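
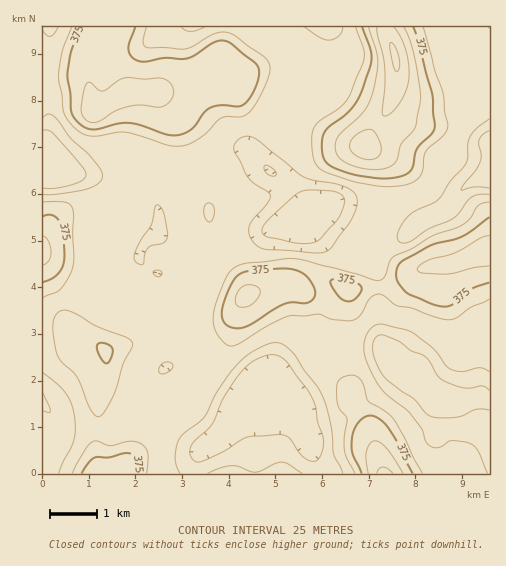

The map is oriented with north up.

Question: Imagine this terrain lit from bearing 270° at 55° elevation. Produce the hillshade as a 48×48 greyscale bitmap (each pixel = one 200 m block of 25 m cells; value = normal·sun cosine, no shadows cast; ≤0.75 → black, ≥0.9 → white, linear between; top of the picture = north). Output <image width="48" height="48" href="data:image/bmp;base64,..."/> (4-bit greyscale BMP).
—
<image width="48" height="48" href="data:image/bmp;base64,Qk32BAAAAAAAAHYAAAAoAAAAMAAAADAAAAABAAQAAAAAAIAEAAATCwAAEwsAABAAAAAAAAAAAAAAABEREQAiIiIAMzMzAERERABVVVUAZmZmAHd3dwCIiIgAmZmZAKqqqgC7u7sAzMzMAN3d3QDu7u4A////AHm8yXdjE1VEeZhmaIdlVorO7HIAJWd2VXmruXh0I1Q0aIh3eIdUWKvdyWMANnd2VXiruWeGRFQzV4iId3dUas3tqGMBRnd2VWebqGeHZWUzRniId3ZUat3tl1ECRnd2VWerqGZ3d3ZUM1eId3dmiszcljEURndmZmirqGZ3d3dmQiWId3dni8u8liE0RWd3d4mrqGVnd3d3YwN4d3d3m8uphTNDNGeId5mrqWRXd3d3ZBFXiHd4nMyWVERDNWiIh5qqqWRGd3d3dSA2eIiIrLuVMzNERniIiKqqqGRGZ3d3dkEUZ4iau6qFMiNFaJmHd5mZmHQ1ZniId2MSV4mruYiGMRRmeql2Z5mZiHQkZmeId3UxNXm7mHd2MCaHirl2d5mYiYQ0ZmeId3dTJGm6h3d1IEeYmql3d6mIiXU0Vmd3eIhkRGiYd3d1EViZmph3d6mHh2VWZnZmeJl1RWeHd3d1ImiZmYd3d6qHZVVnd3dmeaqFRFZ3d3d2RGiIiHd3d5mGVWd3d3d3ecuGQ0Vnd4d1RXd3iIdmd4h2Znd3d3d3ec2XVERnZoh0NXh4mYZEZ3dmZ3d3d3d3eM24ZVVnVXh0NYmImHZEVmZWZ3d3d3d3eK3JZmZmVXmFNYmZiHZURURFZ3d3ZniHd5zKd3ZlVohkRYqph3ZlVTIjZ3ZmZniHd4q5d3ZlVmVVV6y5d3dmZkICV3Zmd3iHd3iYd3dlVVZnd6y6h3d3d0ICV3Zmd4iHd3d3ZndlVnh3d4mqqYiHd0ICV3ZmZ3iId3d2RWZWeJmHd3Z6uoiJh0ICV3dmZniIeHZlM1ZmiaqYd2RIupiamVMTV3dmZniIiGZkM1Zneauph3Qlmpmau2Q0Vnd3ZniImGVlQzVmeJu6iHYzV4q6qmZVVnd3ZniImGVmZDNFZ4q7mIdlRFi8qWZmZ3d3ZoiIiGZmZUREZ4m7mHd2ZTSLmGeIiId2Z4h3d3ZmVVVmZ3ipiHdmZkJHdneJqph3d3d3d3dlRGiYiIiYh2ZURVQ0VWeKu5h3d3d3d3dkNXmpmamYd2VCJGZDM2ebuod3d3d3d3ZUR5qZrLqZhkRBFGZTInirqId3d3d2Z2ZEaamIrMu6hTNCE2ZTIpq6h3d3iIhlVWZViYd4vMu6dDRUIkZSEpq7l1V4iZhkNFZmd3d5rLqqhVVVQiRTIYrNt0RniIdlM0VmZmeJmrqqmGVVUhRVQ4rdt1VmeHdlREZlRWeIiJq7qoVFQRRmZZvdp2Zmd3dmVWdkJGd3d4m8u6ZEMRRmZprcl3iHZmZmZnd0Eld3d3iszLhDIRRmZpvcl3iHd2Znd3d1EEZ3d3ic3clBECVmd5vbh3d3d3d3d3d1MSV3d3eb3dpAADVnd5vbh2d2Z3d3iHdlMTVndmeK3uswADZ3d5vbl2ZUV3domYZUM0Z3dmeJ3/ogAEZ3d5vcl2VDRnZoqoYyNWd3ZniK7/gAAVZ3dorMqHZCNWZnmpYzVnd2Znib/9UAAld3ZnnNuXZSFGZWiYZVZ3dmVXmt/qMAA2d3ZQ=="/>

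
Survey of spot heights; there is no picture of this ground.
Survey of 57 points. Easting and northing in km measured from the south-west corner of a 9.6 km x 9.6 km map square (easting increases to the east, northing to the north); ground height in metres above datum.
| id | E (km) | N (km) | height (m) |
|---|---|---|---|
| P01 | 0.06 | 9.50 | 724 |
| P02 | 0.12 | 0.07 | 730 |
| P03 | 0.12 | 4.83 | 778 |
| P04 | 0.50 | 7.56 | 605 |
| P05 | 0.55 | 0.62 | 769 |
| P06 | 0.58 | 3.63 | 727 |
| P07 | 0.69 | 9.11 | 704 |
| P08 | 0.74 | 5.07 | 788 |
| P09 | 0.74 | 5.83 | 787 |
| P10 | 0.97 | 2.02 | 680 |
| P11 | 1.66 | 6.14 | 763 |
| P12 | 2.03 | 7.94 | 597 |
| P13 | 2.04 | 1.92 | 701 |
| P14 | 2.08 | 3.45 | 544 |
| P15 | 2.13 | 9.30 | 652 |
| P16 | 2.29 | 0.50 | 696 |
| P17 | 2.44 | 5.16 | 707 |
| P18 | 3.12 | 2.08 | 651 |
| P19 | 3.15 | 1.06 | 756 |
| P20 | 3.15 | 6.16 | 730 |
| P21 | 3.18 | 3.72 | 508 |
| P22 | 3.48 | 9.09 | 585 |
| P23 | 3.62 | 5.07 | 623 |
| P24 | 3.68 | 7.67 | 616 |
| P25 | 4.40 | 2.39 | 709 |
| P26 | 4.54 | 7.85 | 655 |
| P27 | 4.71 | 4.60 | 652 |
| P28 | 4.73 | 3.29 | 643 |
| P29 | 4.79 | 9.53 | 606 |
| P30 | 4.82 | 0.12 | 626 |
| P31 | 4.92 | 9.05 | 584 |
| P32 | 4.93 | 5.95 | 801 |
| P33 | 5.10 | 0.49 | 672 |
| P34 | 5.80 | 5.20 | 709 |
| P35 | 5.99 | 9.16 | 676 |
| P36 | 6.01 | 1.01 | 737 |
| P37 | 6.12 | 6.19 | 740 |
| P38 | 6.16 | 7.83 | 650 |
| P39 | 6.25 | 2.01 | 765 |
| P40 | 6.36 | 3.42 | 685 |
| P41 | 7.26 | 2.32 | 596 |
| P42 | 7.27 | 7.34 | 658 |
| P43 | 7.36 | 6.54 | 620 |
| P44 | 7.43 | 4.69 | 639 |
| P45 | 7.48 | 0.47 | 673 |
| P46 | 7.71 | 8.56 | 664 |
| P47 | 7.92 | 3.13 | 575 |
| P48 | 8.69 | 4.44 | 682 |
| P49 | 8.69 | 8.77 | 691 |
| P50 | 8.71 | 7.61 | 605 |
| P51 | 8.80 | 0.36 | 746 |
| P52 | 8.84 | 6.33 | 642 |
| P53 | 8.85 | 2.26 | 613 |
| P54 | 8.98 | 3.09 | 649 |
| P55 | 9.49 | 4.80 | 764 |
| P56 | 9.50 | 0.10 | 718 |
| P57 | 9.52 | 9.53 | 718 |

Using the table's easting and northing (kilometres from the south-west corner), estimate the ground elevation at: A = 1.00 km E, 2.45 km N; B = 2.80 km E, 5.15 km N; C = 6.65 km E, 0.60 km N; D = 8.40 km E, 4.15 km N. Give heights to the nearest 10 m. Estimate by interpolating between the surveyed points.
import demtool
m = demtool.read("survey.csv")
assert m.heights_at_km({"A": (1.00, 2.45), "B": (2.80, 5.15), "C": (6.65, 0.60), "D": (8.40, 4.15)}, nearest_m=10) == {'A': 640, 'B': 670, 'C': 690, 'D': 630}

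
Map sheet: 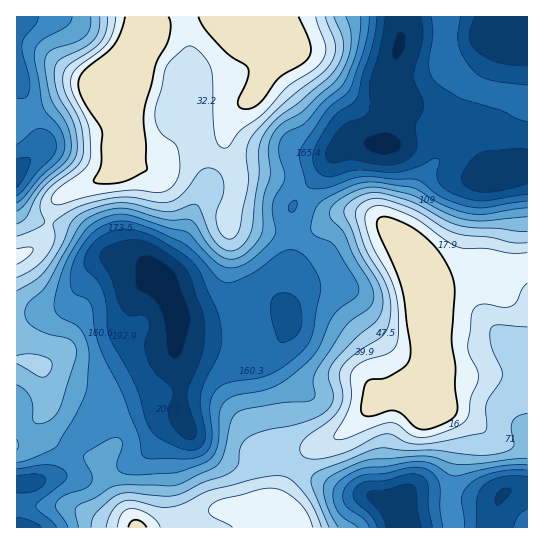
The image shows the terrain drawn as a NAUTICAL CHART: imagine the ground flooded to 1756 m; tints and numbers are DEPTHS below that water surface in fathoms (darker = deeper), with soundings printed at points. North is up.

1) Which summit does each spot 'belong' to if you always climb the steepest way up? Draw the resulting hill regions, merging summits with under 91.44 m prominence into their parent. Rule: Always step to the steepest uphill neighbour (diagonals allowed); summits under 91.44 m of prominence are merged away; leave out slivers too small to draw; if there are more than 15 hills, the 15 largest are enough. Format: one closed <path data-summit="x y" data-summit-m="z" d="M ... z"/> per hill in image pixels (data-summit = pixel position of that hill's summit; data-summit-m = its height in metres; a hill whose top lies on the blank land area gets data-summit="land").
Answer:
<path data-summit="land" d="M527 16l-510 0-1 467 17 0 24-8 7-8 11-24 11-11 31-20 37-11 17 3 10 8 0-34-6-24 2-18 2 4 7 3 35 5 16 5 30-4 7-2 7-8 7-13-3-21 6-24 1-74 7-10 42-49 10-5 36 0 7-40 31 9 46 25 8 9 12 29 18-4 18 0z"/><path data-summit="land" d="M395 103l-2 0-6 40-36 0-10 5-42 49-7 10-1 74-6 24 3 21-7 13-7 8-7 2-30 4-16-5-35-5-7-3-2-4-2 18 6 24 0 33-10-7-17-3-19 4-24 10-25 17-11 11-11 24-9 9 27 1 44-12 19-10 22-28 11-6 5 0 6 12 13 12 17 11 26 7 32-4 64 32 28 4 30 13 2-6 9-6 33 0 54 5 6-8 6-2 19-2 0-318-19 0-18 4-12-29-8-9-46-25z"/><path data-summit="land" d="M183 421l-5 0-11 6-22 28-19 10-36 11-35 0-22 7-16 1-1 43 388 0-4-18-7-5-24-9-28-4-64-32-23 4-28-4-24-14-13-12z"/>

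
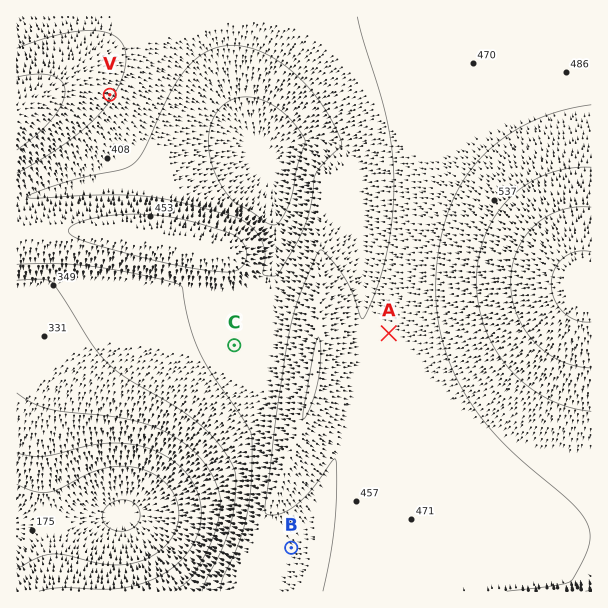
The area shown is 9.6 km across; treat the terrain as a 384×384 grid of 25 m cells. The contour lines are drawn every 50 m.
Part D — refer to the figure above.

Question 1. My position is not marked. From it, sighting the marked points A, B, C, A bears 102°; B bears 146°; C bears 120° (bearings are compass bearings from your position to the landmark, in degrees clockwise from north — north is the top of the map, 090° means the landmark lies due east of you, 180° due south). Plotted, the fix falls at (106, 273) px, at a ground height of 390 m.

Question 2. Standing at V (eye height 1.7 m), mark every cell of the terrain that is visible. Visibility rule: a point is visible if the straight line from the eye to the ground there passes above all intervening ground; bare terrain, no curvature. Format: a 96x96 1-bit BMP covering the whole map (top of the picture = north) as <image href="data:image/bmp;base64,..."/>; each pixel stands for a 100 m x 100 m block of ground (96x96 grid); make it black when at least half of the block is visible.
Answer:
<image width="96" height="96" href="data:image/bmp;base64,Qk2+BAAAAAAAAD4AAAAoAAAAYAAAAGAAAAABAAEAAAAAAIAEAAATCwAAEwsAAAIAAAAAAAAA////AAAAAAAAAAAAAAAAAAAAAAEAAAAAAAAAAAAAAAAAAAAAAAAAAAAAAAAAAAAAAAAAAAAAAAAAAAAAAAAAAAAAAAAAAAAAAAAAAAAAAAAAAAAAAAAAAAAAAAAAAAAAAAAAAAAAAAAAAAAAAAAAAAAAAAAAAAAAAAAAAAAAAAAAAAAAAAAAAAAAAAAAAAAAAAAAAAAAAAAAAAAAAAAAAAAAAAAAAAAAAAAAAAAAAAAAAAAAAAAAAAAAAAAAAAAAAAAAAAAAAAAAAAAAAAAAAAAAAAAAAAAAAAAAAAAAAAAAAAAAAAAAAAAAAAAAAAAAAAAAAAAAAAAAAAAAAAAAAAAAAAAAAAAAAAAAAAAAAAAAAAAAAAAAAAAAAAAAAAAAAAAAAAAAAAAAAAAAAAAAAAAAAAAAAAAAAAAAAAAAAAAAAAAAAAAAAAACAAAAAAAAAAAAAAAGAAAAAAAAAAAAAAAOAAAAAAAAAAEAAAAfAAAAAAAAAAEAAAA/AAAAAAAAAAGAAAB/gAAAAAAAAACAAAD/gAAAAAAAAACAAAH/wAAAAAAAAACAAAP/4AAAAAAAAADAAAf/8AAAAAAAAADAAA//8AAAAAAAAADAAA//+AAAAAAAAADAAB///AAAAAAAAADAAD///AAAAAAAAADAAH///gAAAAAAAADgAH///wAAAAAAAADgAP///wAAAAAAAAHgAf///4AAAAAAAAHgAf///8AAAAAAAAHgA////8AAAAAAAAHgA////8AAAAAAAAHgB////+AAAAAAAAHgB////+AAAAAAAAPgD/////AAAAAAAAPgD/////AAAAAAAAPgH/////AAAAAAAAPgH/////gAAAAAAAfgH/////gAAAAAAAfgP/////gAAAAAAAfgP/////wAAAAAAA/gP/////wAAAAA8A/gP/////wAAAA//B/gP/////wAAB///h/wf/////z//////z/2f/////x/////////f/////4f//////////////4P//////////////4B//////////////4Af/////////////4AD///////f/////4AB///////f/////4AA///////f/////4AA/////////////4AA/////////////4AAf////////////4AAf////////////4AAf////////////4AAf////////////4AAP////////////4AAP/+P/////////wYAP/8P/////////w/AP/4f/////////wf4P/5//////////4P//////////////4D//////////////4A//////////////4AP/////////////4AA/////////////8AAH////////////8AAB////////////8AAA////////////8AAAf///////////8AAAP///////////8AAAP///////////8AAAH///////////8AAAH///////////8AAAD///////////8AAAD///////////8AAAB///////////8="/>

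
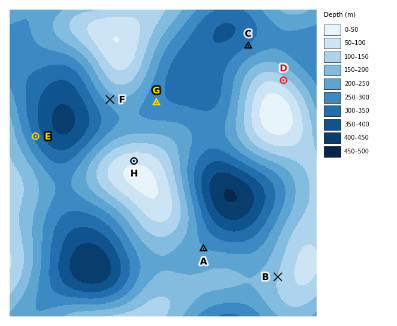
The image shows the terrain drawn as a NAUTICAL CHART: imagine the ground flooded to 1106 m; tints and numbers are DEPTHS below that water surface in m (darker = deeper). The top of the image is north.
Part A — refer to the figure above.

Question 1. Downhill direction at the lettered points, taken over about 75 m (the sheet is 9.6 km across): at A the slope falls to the NE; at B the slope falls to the W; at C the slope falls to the NW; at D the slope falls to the NE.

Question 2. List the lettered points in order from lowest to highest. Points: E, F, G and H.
E G F H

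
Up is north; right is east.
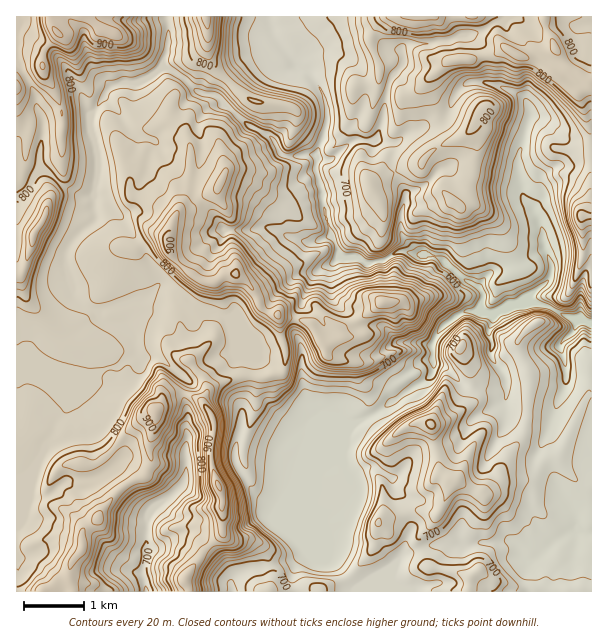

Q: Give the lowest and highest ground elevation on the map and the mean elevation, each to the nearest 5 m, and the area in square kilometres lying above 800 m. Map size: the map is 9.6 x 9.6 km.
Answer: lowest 510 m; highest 965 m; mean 735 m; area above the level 19.5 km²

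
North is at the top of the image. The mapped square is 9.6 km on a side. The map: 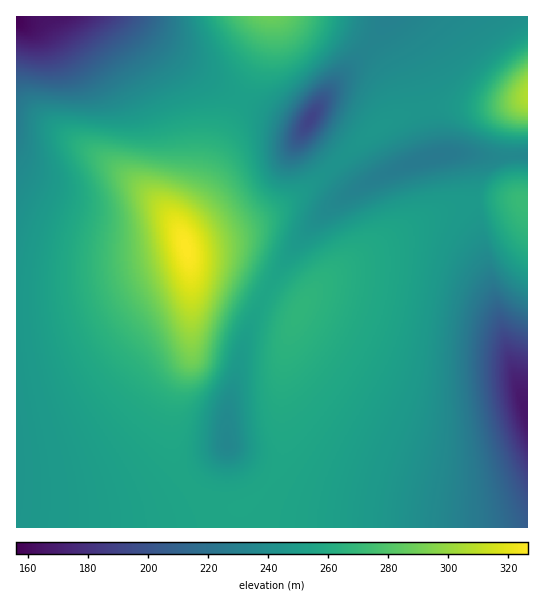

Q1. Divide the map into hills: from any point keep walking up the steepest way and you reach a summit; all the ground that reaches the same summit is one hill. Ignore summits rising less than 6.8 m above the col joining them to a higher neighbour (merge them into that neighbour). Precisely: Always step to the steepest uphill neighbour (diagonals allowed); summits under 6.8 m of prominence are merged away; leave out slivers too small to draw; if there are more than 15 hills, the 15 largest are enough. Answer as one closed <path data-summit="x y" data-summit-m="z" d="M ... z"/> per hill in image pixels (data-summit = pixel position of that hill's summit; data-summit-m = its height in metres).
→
<path data-summit="186 247" data-summit-m="327" d="M126 16l-110 1 0 510 511 1 0-19-6 4-24 7-42 1-116-10-41-7-12-4-20-12-37-39-2-6 1-37 16-65 9-24 26-47 25-36 22-23 31-22-7-2-42-45-4-8 2-9-11 0-18-8-58-30-52-36z"/><path data-summit="299 311" data-summit-m="268" d="M459 153l-25 3-29 9-31 14-29 17-19 15-22 23-25 36-15 25-20 46-16 65-1 37 21 27 27 25 23 9 20 4 137 13 42-1 24-7 7-4 0-100-5-10-10-28-17-68-20-93-5-45-4-7z"/><path data-summit="527 95" data-summit-m="307" d="M527 16l-140 0-14 25-50 58-19 31 1 8 48 50 5 0 47-23 36-10 28-2 22 4 36-1z"/><path data-summit="270 17" data-summit-m="288" d="M386 16l-259 1 40 34 52 36 58 30 26 10 5-4 28-41 37-41 8-12z"/><path data-summit="523 202" data-summit-m="271" d="M469 153l-9 1 4 1 7 10 5 45 20 93 17 68 14 37 1-251-37 0z"/>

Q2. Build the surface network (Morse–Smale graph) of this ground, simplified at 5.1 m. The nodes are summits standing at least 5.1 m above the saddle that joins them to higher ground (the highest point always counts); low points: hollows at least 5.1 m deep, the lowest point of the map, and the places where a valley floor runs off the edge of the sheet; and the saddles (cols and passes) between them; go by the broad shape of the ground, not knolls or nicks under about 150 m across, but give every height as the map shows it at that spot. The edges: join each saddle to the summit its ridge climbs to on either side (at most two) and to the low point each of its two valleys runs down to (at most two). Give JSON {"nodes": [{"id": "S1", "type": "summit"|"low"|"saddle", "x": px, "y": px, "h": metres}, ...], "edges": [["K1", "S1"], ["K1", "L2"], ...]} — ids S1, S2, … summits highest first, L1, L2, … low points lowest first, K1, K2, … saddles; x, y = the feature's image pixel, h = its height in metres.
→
{"nodes": [
{"id": "S1", "type": "summit", "x": 186, "y": 249, "h": 327},
{"id": "S2", "type": "summit", "x": 527, "y": 95, "h": 307},
{"id": "S3", "type": "summit", "x": 270, "y": 17, "h": 288},
{"id": "S4", "type": "summit", "x": 523, "y": 202, "h": 271},
{"id": "S5", "type": "summit", "x": 301, "y": 311, "h": 268},
{"id": "L1", "type": "low", "x": 17, "y": 19, "h": 156},
{"id": "L2", "type": "low", "x": 525, "y": 409, "h": 166},
{"id": "L3", "type": "low", "x": 310, "y": 119, "h": 190},
{"id": "L4", "type": "low", "x": 434, "y": 157, "h": 225},
{"id": "L5", "type": "low", "x": 227, "y": 443, "h": 234},
{"id": "K1", "type": "saddle", "x": 266, "y": 487, "h": 256},
{"id": "K2", "type": "saddle", "x": 266, "y": 294, "h": 256},
{"id": "K3", "type": "saddle", "x": 189, "y": 483, "h": 255},
{"id": "K4", "type": "saddle", "x": 242, "y": 98, "h": 252},
{"id": "K5", "type": "saddle", "x": 473, "y": 203, "h": 248},
{"id": "K6", "type": "saddle", "x": 333, "y": 166, "h": 243},
{"id": "K7", "type": "saddle", "x": 513, "y": 157, "h": 235},
{"id": "K8", "type": "saddle", "x": 369, "y": 47, "h": 233}],
"edges": [["K1", "S1"], ["K1", "S5"], ["K1", "L2"], ["K1", "L5"], ["K2", "S1"], ["K2", "S5"], ["K2", "L4"], ["K2", "L5"], ["K3", "S1"], ["K3", "L1"], ["K3", "L5"], ["K4", "S1"], ["K4", "S3"], ["K4", "L1"], ["K4", "L3"], ["K5", "S4"], ["K5", "S5"], ["K5", "L2"], ["K5", "L4"], ["K6", "S1"], ["K6", "S2"], ["K6", "L3"], ["K6", "L4"], ["K7", "S2"], ["K7", "S4"], ["K7", "L4"], ["K8", "S2"], ["K8", "S3"], ["K8", "L3"]]}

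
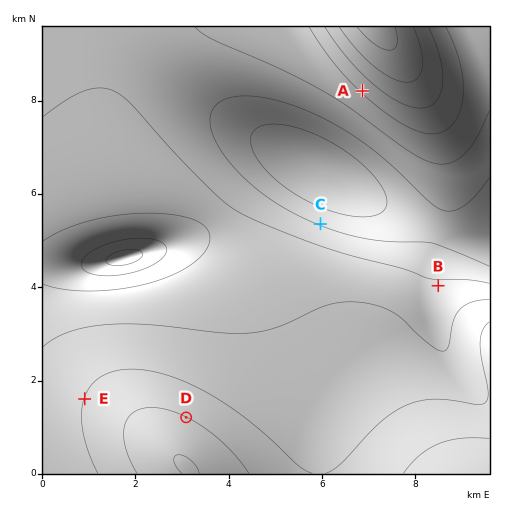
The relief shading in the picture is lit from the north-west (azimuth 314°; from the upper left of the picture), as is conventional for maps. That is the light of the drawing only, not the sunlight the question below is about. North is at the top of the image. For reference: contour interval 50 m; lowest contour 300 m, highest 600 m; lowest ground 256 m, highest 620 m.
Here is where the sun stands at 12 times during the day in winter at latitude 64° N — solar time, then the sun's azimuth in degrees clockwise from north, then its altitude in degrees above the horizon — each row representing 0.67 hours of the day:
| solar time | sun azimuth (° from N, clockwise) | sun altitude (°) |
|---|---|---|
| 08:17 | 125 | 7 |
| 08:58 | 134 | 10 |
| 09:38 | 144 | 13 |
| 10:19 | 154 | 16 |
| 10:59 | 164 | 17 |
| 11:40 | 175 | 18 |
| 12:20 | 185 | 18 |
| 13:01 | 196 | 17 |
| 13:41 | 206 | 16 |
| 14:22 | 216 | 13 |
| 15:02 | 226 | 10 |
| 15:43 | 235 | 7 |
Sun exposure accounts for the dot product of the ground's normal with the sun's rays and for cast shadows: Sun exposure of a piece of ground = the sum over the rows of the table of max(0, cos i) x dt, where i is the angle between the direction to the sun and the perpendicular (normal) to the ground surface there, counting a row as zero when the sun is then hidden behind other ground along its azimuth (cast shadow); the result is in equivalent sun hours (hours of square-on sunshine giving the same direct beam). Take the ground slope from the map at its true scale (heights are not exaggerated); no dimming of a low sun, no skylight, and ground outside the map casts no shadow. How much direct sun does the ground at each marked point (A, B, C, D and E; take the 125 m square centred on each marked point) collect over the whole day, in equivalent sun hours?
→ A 2.6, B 1.4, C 1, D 1.4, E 1.8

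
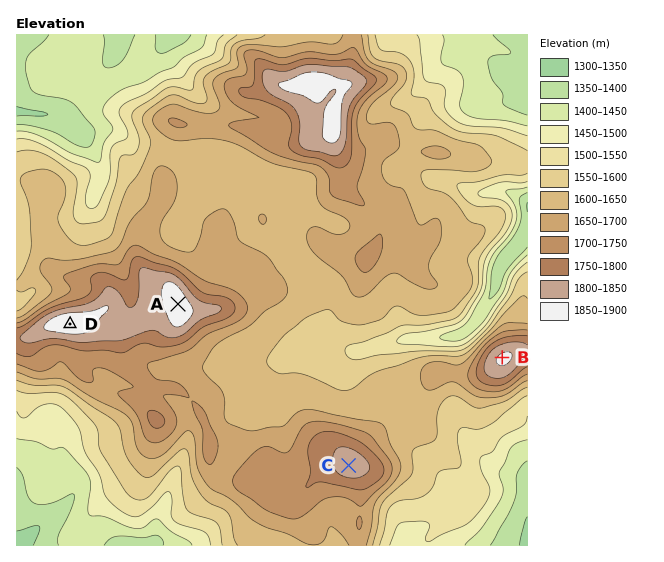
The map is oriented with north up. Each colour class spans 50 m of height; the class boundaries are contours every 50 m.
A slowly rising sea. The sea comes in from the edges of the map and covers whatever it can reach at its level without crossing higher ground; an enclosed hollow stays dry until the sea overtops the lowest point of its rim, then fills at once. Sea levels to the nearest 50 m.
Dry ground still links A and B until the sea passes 1650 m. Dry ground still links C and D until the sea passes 1700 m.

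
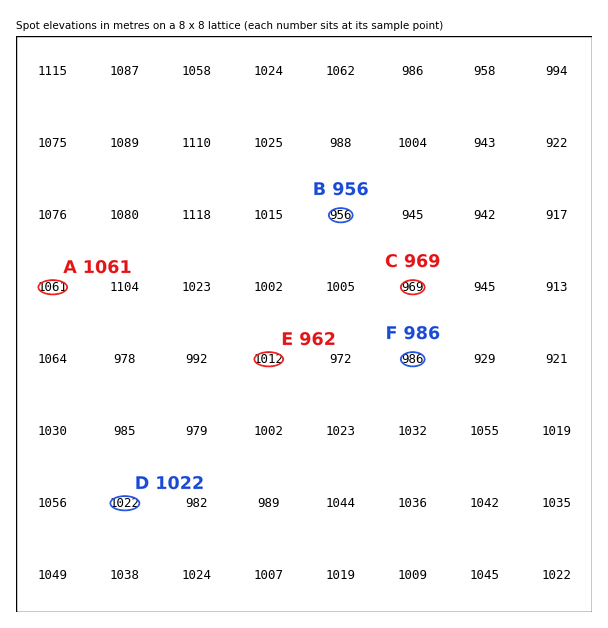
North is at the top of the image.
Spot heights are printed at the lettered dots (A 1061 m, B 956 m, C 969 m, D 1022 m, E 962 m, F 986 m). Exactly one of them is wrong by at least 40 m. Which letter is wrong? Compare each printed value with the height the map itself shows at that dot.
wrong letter E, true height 1012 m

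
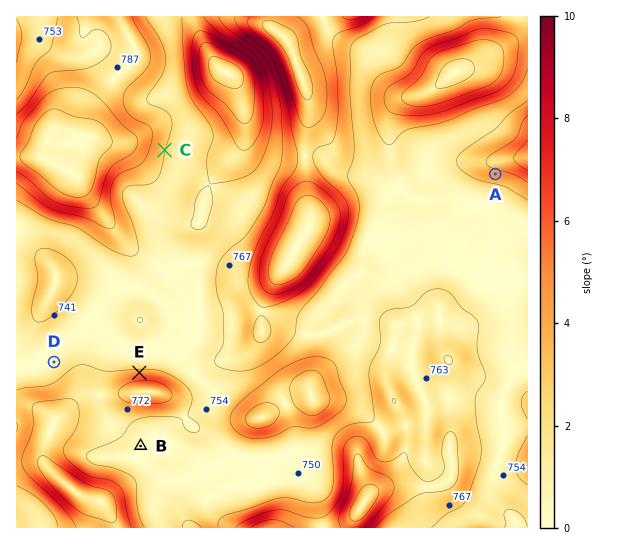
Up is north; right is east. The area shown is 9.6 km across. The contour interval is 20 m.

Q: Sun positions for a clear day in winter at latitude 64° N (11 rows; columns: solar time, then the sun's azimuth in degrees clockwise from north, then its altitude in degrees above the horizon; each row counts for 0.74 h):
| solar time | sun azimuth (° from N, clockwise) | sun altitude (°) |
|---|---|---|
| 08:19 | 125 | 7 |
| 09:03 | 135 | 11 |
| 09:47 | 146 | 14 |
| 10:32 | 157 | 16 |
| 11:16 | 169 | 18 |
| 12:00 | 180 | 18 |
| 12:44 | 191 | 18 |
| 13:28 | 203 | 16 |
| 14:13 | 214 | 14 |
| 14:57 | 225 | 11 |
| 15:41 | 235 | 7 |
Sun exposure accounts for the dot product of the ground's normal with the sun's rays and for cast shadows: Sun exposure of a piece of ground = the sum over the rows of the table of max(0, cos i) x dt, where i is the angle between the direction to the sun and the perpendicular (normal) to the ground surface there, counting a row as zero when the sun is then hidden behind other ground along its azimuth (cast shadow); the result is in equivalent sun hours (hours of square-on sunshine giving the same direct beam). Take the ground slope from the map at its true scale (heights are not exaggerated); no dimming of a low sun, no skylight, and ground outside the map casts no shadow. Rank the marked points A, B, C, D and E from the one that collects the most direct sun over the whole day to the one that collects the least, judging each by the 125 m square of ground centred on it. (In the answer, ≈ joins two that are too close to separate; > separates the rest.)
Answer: A > C ≈ B ≈ D > E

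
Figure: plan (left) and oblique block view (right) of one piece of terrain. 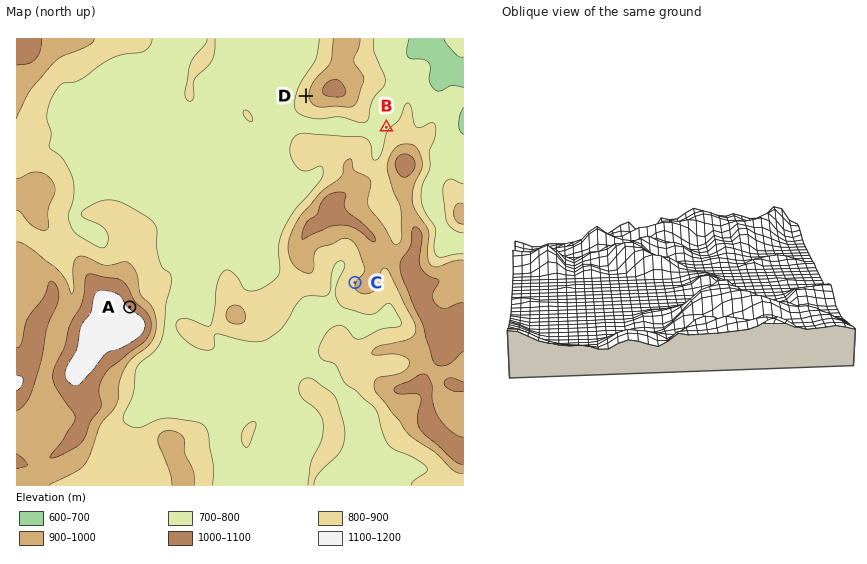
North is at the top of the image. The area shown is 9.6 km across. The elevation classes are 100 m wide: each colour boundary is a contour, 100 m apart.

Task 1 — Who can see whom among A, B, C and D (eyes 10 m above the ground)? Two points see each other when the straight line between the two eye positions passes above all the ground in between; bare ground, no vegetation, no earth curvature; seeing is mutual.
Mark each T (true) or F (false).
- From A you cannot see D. F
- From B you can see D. F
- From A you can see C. T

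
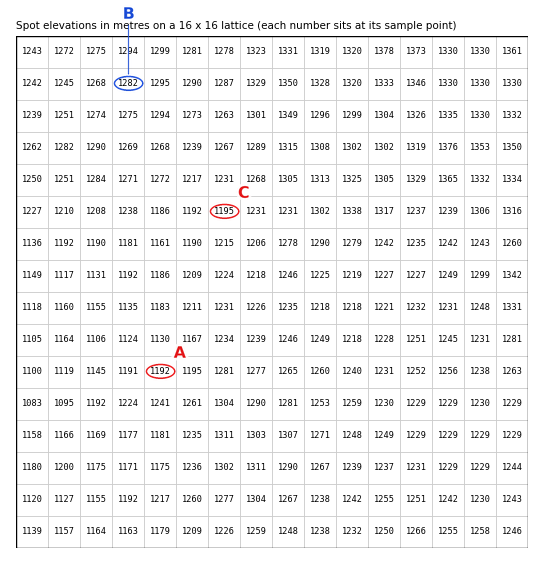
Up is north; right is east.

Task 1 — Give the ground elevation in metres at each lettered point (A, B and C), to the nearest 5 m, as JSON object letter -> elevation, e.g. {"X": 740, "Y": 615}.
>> {"A": 1190, "B": 1280, "C": 1195}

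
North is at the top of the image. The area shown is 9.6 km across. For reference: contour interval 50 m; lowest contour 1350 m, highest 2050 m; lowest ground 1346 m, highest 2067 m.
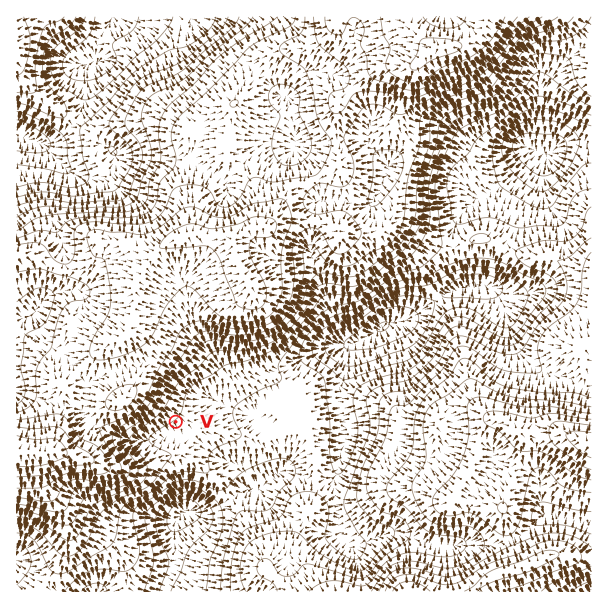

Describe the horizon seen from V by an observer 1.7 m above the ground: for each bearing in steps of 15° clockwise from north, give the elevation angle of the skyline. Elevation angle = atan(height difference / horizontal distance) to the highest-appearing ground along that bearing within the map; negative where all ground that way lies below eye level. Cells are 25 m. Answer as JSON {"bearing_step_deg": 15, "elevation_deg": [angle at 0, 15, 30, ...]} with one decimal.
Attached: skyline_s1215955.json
{"bearing_step_deg": 15, "elevation_deg": [9.1, 7.1, 7.9, 4.5, -0.5, 0.6, 2.9, 2.8, 3.1, 2.1, 1.1, -0.7, -0.1, 0.4, 3.3, 8.4, 11.2, 10.6, 11.4, 16.3, 17.9, 17.1, 14.7, 11.8]}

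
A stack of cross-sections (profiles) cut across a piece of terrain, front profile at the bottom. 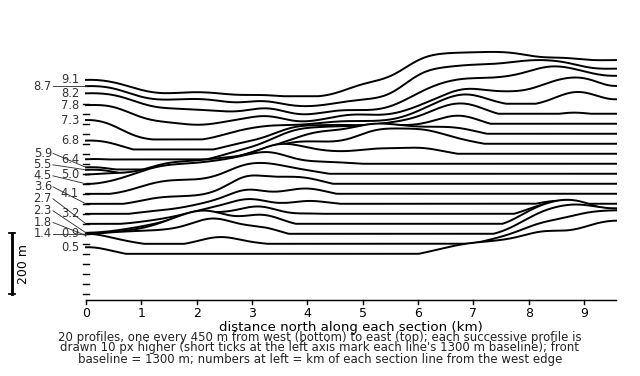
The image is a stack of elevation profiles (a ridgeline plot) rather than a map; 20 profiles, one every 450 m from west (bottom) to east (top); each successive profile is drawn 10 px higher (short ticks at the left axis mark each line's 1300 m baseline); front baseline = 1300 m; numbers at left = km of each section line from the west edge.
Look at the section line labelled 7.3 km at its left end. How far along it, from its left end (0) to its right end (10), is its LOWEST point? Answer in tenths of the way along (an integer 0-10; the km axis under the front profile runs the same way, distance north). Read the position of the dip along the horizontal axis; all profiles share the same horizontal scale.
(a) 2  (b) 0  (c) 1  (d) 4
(c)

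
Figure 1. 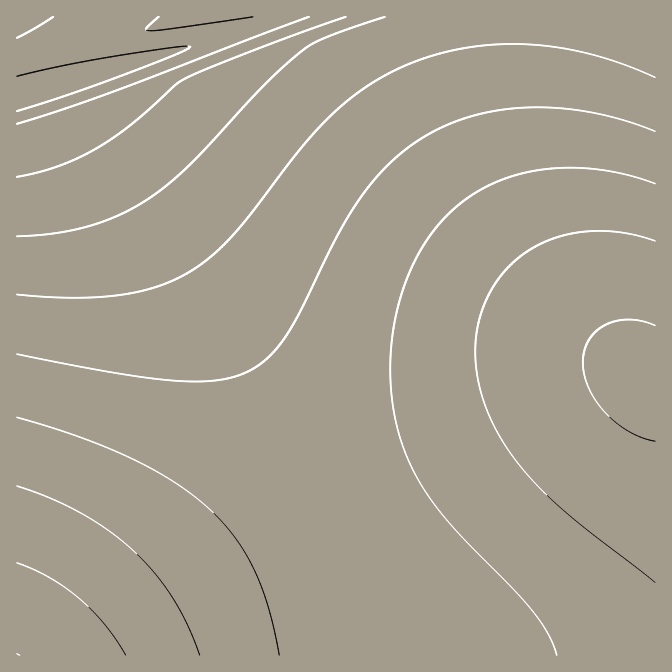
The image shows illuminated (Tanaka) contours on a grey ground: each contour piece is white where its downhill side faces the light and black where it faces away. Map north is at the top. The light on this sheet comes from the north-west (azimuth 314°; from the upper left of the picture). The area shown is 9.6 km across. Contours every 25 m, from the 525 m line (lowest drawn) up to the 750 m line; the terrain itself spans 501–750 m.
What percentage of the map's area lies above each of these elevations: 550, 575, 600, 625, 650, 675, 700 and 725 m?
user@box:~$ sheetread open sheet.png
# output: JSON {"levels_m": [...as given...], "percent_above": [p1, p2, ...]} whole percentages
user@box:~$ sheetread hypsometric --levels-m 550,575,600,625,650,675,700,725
{"levels_m": [550, 575, 600, 625, 650, 675, 700, 725], "percent_above": [96, 94, 89, 78, 64, 36, 16, 3]}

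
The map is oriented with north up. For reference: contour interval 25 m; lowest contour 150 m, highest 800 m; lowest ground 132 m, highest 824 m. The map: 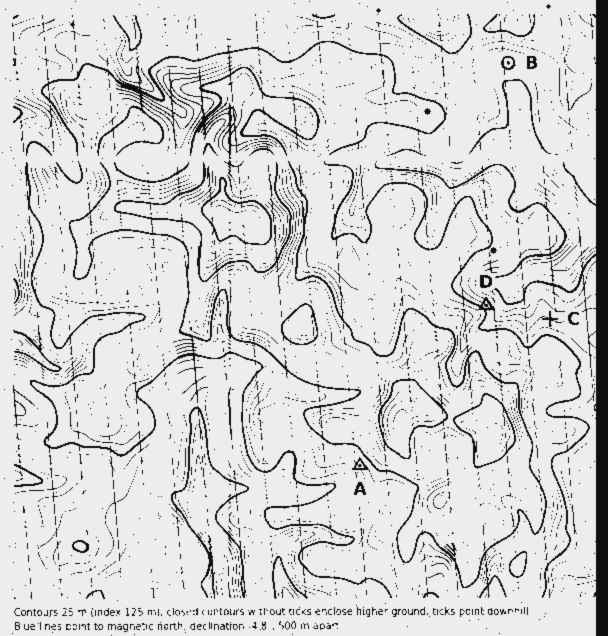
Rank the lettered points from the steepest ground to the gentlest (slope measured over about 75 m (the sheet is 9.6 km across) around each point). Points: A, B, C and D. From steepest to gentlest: D A C B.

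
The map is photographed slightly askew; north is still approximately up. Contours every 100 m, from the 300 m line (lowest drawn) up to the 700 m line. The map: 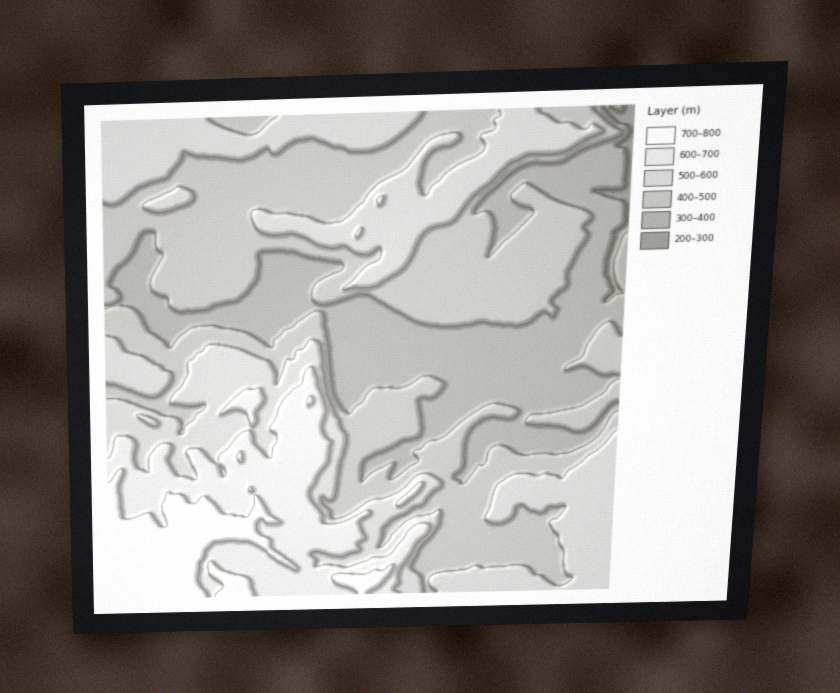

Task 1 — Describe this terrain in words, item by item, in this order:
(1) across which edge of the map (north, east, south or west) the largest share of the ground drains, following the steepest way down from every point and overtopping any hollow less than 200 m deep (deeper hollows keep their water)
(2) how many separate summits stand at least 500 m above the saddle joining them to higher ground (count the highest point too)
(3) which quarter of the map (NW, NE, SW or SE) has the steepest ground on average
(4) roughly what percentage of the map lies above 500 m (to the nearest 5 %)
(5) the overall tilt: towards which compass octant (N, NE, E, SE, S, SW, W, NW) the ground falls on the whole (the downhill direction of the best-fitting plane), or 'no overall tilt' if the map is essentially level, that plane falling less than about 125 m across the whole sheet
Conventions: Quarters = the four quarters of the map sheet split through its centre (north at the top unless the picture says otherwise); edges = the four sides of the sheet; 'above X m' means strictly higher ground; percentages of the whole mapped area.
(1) Most of the ground drains across the eastern edge.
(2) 1 summit rises at least 500 m above its surroundings.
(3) The steepest ground, on average, is in the south-west quarter.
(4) About 45 % of the map lies above 500 m.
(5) The general tilt is down to the north-east (the land rises towards the south-west).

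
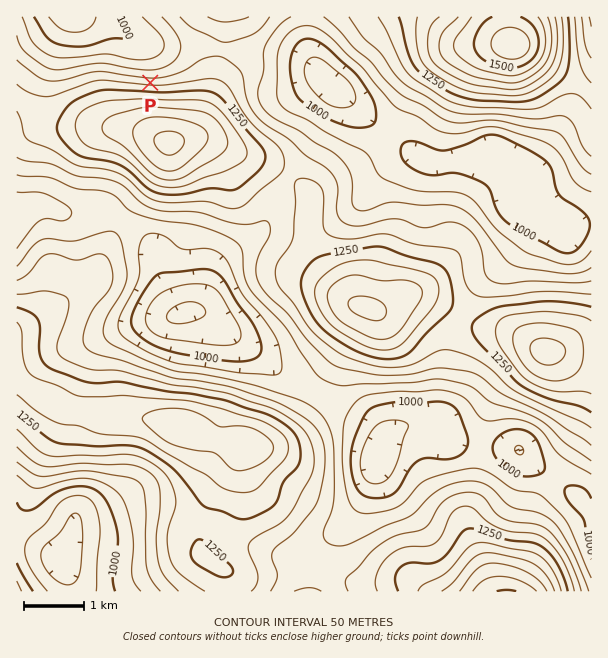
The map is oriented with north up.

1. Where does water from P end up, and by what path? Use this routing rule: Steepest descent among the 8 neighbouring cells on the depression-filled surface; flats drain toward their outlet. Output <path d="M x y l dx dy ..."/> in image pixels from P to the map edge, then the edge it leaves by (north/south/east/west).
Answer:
<path d="M150 83l0-29-13-13-3 0-9-5-3-3-9-4-3 0-15-8-5-4"/>
exit: north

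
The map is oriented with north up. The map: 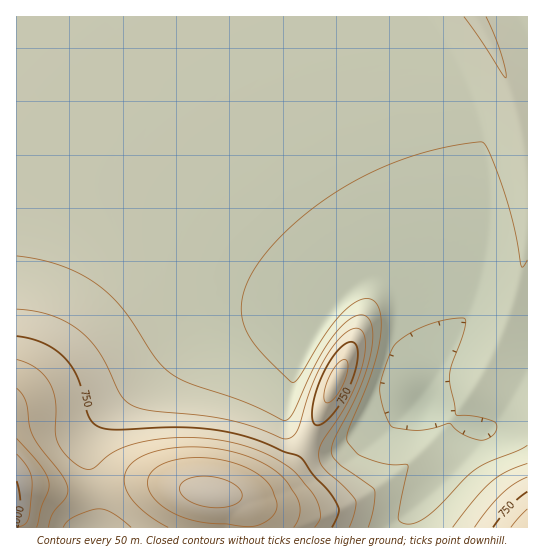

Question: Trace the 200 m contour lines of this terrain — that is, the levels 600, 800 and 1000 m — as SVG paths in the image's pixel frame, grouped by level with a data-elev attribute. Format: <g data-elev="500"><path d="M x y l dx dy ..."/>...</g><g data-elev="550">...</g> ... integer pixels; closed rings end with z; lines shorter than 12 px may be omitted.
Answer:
<g data-elev="600"><path d="M527 445l-11 6-29 12-12 6-10 10-27 28-15 12-12 5-9-1-3-2-1-4 10-48-1-4-21-1-23-7-7-4-8-10-1-4 3-13 21-51 7-26 3-28-1-11-4-7-5-4-8 0-9 4-9 8-20 23-26 43-6 6-24-22-16-19-9-16-3-17 1-11 4-12 14-25 23-27 31-27 33-22 35-17 37-14 39-9 23-3 5 4 11 25 11 34 14 62 5-7"/></g><g data-elev="800"><path d="M63 527l4-6 7-4 16-7 9-1 14 4 18 14"/><path d="M315 527l5-9-2-13-6-12-15-19-10-8-16-10-33-12-20-4-21-2-22 0-21 2-20 4-16 6-10 5-17 14-5 0-5-2-15-12-9-13-2-11 0-30-6-19-6-8-8-6-18-9"/><path d="M527 509l-16 18"/><path d="M325 402l4 1 4-3 9-13 6-17 0-7-2-3-3 0-4 2-9 13-6 16 0 7z"/></g><g data-elev="1000"><path d="M17 517l2-4 1-8-3-24"/></g>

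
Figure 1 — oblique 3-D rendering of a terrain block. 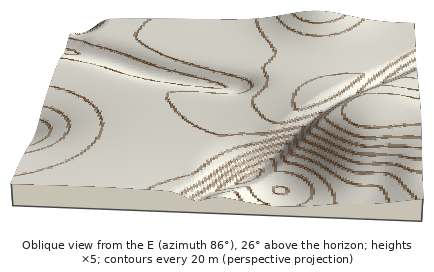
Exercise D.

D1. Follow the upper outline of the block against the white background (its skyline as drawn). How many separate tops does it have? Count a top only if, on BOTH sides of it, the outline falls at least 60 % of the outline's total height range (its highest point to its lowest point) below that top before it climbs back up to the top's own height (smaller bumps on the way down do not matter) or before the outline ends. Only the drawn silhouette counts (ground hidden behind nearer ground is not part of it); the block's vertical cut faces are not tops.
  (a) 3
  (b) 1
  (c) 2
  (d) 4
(b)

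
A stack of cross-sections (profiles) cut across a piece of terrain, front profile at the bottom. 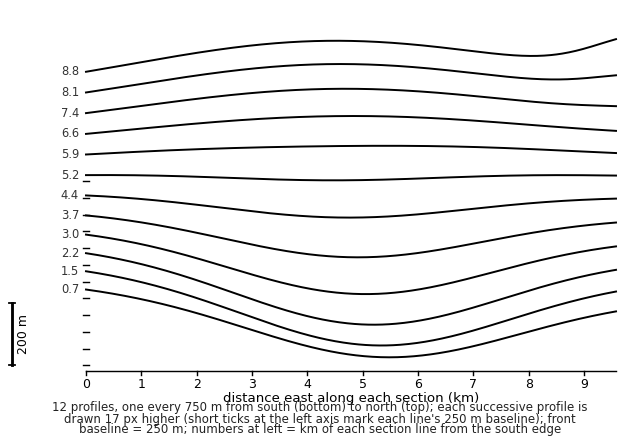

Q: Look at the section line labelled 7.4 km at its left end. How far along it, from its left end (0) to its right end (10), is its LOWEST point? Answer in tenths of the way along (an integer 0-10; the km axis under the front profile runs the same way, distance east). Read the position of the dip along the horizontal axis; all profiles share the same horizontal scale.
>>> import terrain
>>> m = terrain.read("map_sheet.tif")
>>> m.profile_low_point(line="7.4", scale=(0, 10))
0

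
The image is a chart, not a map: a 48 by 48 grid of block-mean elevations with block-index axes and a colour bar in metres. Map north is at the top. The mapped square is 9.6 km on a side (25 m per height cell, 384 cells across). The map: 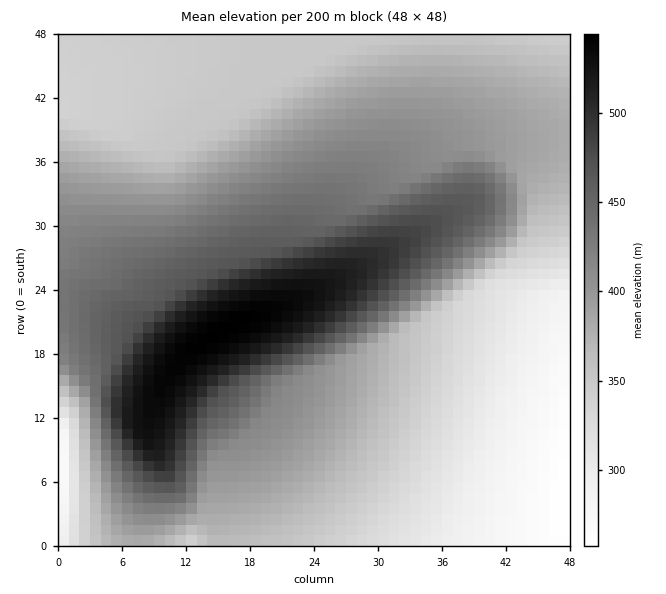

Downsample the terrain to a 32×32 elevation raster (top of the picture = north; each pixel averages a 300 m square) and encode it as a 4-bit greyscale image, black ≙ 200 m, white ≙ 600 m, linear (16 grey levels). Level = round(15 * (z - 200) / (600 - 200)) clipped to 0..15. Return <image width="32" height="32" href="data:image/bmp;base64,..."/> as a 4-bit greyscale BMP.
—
<image width="32" height="32" href="data:image/bmp;base64,Qk12AgAAAAAAAHYAAAAoAAAAIAAAACAAAAABAAQAAAAAAAACAAATCwAAEwsAABAAAAAAAAAAAAAAABEREQAiIiIAMzMzAERERABVVVUAZmZmAHd3dwCIiIgAmZmZAKqqqgC7u7sAzMzMAN3d3QDu7u4A////AEVnd3ZmZmZmVVVUREMzMyI1Z4iHd3dmZmZVVERDMzMiNWeJmId3d2ZmVVVEQzMzIjV4mqqHd3d3ZmVVREQzMyI1eKq6mId3d3ZmVVREMzMiNXmry5iIh3d3ZmVURDMzIjaKvMupiIiHd2ZlVURDMyJGiszMqZiIh3d2ZlVEQzMyVpvMzLqpiIh3dmZVVEMzMmebzNzLqpiIh3dmVVREMzJ4mszdzLqpiId3ZmVURDMziZq83dzMuqmHd2ZlVURDM5mavM3d3My6qYdmZVVEQzOZmqvM3d3czLqYdmVVREMzmZqqvMzd3dzLuphmVUREM5maqqq8zN3czLuph2VURDOZmZqqq7zMzMzLuph2VEREmZmZmqqqu7zMy7upiHVVVImZmZmaqqqqu7u7qpmHZVWIiZmZmZmqqqqru7qpmHZliIiIiJmZmZmZmqqqqpmGZoiIiIiIiZmZmZmZqqqph2Z3d3d3eIiJmZmZiJmamYd2d3d2Znd4iIiZmIiImZh3d3ZmZmZmd3iIiIiIiIiHd3dmZVZmZmZ3eIiIiIiId3d3VVVVZmZmZ3d4iIiIiHd3d1VVVVZmZmZnd3eIiHd3d3dVVVVWZmZmZnd3d3d3d3d2VVVVVWZmZmZmZ3d3d3d2ZlVVVVVmZmZmZmZmZmZmZmZVVVVVZmZmZmZmZmZmZmZl"/>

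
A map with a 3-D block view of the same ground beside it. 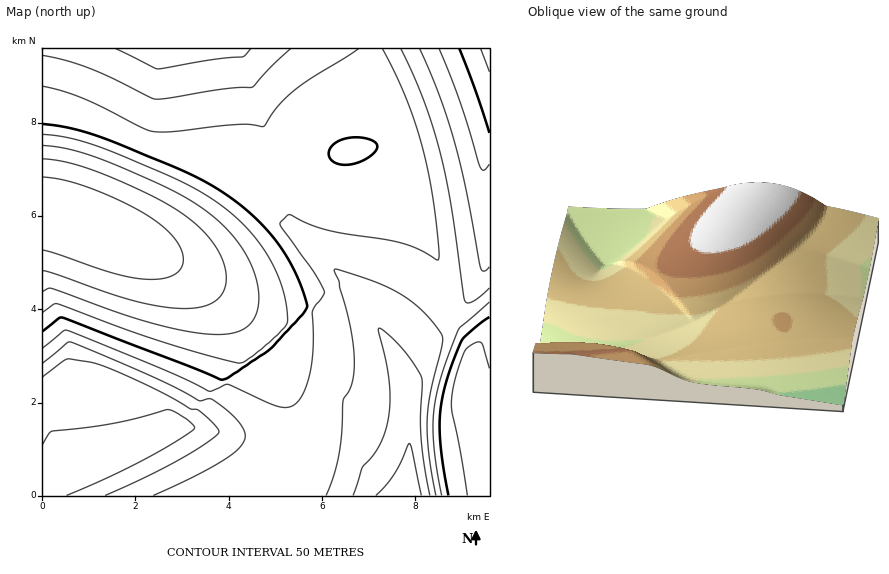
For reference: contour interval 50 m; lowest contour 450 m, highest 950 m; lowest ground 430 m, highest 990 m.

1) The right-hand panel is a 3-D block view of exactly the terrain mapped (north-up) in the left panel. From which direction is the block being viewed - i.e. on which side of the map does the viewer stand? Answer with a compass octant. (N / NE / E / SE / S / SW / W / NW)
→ E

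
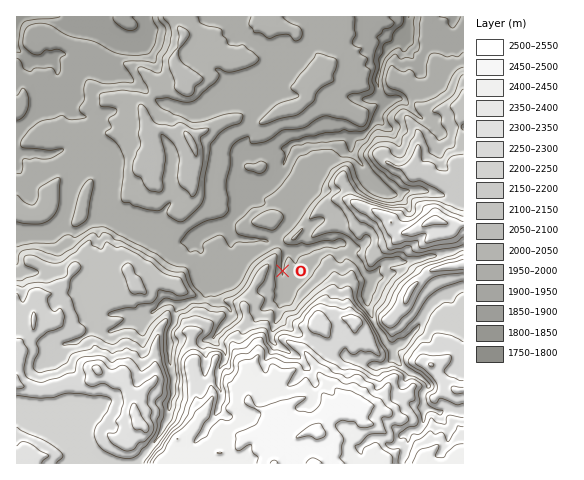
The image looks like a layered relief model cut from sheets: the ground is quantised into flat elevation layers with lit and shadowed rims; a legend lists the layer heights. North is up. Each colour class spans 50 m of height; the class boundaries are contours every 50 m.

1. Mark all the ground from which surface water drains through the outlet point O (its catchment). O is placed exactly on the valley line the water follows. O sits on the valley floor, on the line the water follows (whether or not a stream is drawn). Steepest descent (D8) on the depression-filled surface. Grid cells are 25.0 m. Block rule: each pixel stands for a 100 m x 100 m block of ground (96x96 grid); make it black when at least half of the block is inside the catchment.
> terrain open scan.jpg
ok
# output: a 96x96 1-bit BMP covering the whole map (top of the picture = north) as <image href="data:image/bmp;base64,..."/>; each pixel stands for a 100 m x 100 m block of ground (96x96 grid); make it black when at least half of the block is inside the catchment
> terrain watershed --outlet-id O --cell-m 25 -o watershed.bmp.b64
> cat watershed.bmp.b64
<image width="96" height="96" href="data:image/bmp;base64,Qk2+BAAAAAAAAD4AAAAoAAAAYAAAAGAAAAABAAEAAAAAAIAEAAATCwAAEwsAAAIAAAAAAAAA////AAAAAAAAAAAAAAAAAAAAAAAAAAAAAAAAAAAAAAAAAAAAAAAAAAAAAAAAAAAAAAAAAAAAAAAAAAAAAAAAAAAAAAAAAAAAAAAAAAAAAAAAAAAAAAAAAAAAAAAAAAAAAAAAA4AAAAAAAAAAAAAAB4AAAAAAAAAAAAAB/8AAAAAAAAAAAAAD//AAAAAAAAAAAAAH//4AAAAAAAAAAAAf//8AAAAAAAAAAAA///4AAAAAAAAAAAA///wAAAAAAAAAAAA///gAAAAAAAAAAAA///AAAAAAAAAAAAB//+AAAAAAAAAAAAA//4AAAAAAAAAAAAA//4AAAAAAAAAAAAA//wAAAAAAAAAAAAB//wAAAAAAAAAAAAD//gAAAAAAAAAAAAH//AAAAAAAAAAAAAH/+AAAAAAAAAAAAAP//AAAAAAAAAAAAAP//gAAAAAAAAAAAAH//gAAAAAAAAAAAAD//wAAAAAAAAAAAAB//wAAAAAAAAAAAAB//4AAAAAAAAAAAAB//4AAAAAAAAAAAAB//4AAAAAAAAAAAAB//wAAAAAAAAAAAAB//wAAAAAAAAAAAAB//gAAAAAAAAAAAAA//AAAAAAAAAAAAAAf+AAAAAAAAAAAAAAf8AAAAAAAAAAAAAAP4AAAAAAAAAAAAAAP4AAAAAAAAAAAAAAHwAAAAAAAAAAAAAAAAAAAAAAAAAAAAAAAAAAAAAAAAAAAAAAAAAAAAAAAAAAAAAAAAAAAAAAAAAAAAAAAAAAAAAAAAAAAAAAAAAAAAAAAAAAAAAAAAAAAAAAAAAAAAAAAAAAAAAAAAAAAAAAAAAAAAAAAAAAAAAAAAAAAAAAAAAAAAAAAAAAAAAAAAAAAAAAAAAAAAAAAAAAAAAAAAAAAAAAAAAAAAAAAAAAAAAAAAAAAAAAAAAAAAAAAAAAAAAAAAAAAAAAAAAAAAAAAAAAAAAAAAAAAAAAAAAAAAAAAAAAAAAAAAAAAAAAAAAAAAAAAAAAAAAAAAAAAAAAAAAAAAAAAAAAAAAAAAAAAAAAAAAAAAAAAAAAAAAAAAAAAAAAAAAAAAAAAAAAAAAAAAAAAAAAAAAAAAAAAAAAAAAAAAAAAAAAAAAAAAAAAAAAAAAAAAAAAAAAAAAAAAAAAAAAAAAAAAAAAAAAAAAAAAAAAAAAAAAAAAAAAAAAAAAAAAAAAAAAAAAAAAAAAAAAAAAAAAAAAAAAAAAAAAAAAAAAAAAAAAAAAAAAAAAAAAAAAAAAAAAAAAAAAAAAAAAAAAAAAAAAAAAAAAAAAAAAAAAAAAAAAAAAAAAAAAAAAAAAAAAAAAAAAAAAAAAAAAAAAAAAAAAAAAAAAAAAAAAAAAAAAAAAAAAAAAAAAAAAAAAAAAAAAAAAAAAAAAAAAAAAAAAAAAAAAAAAAAAAAAAAAAAAAAAAAAAAAAAAAAAAAAAAAAAAAAAAAAAAAAAAAAAAAAAAAAAAAAAAAAAAAAAAAAAAAAAAAAAAAAAAAAAAAAAAAAAAAAAAAAAAAAAAAAAAAAAAAAAAAAAAAAAAAAAAAAAA="/>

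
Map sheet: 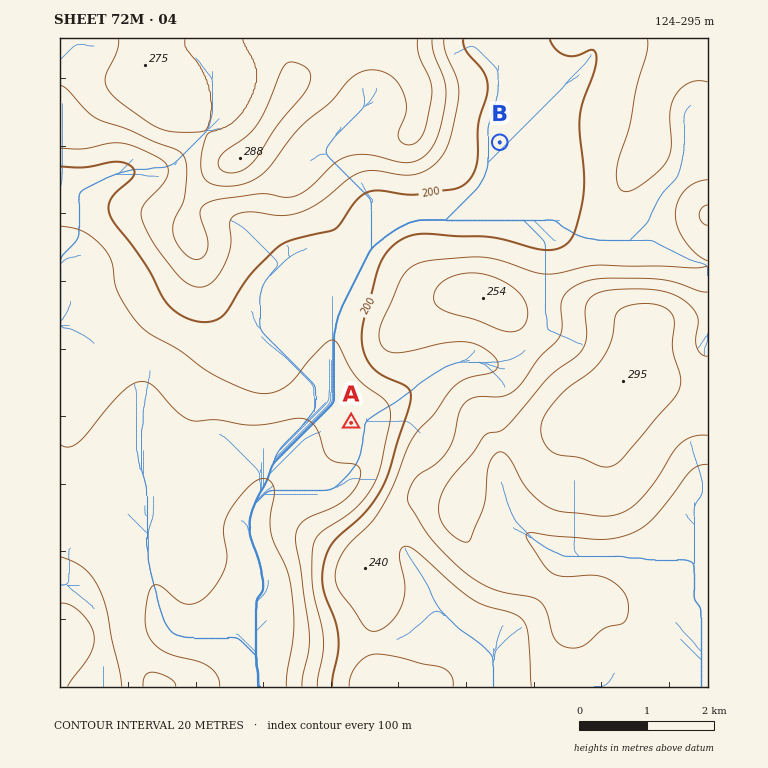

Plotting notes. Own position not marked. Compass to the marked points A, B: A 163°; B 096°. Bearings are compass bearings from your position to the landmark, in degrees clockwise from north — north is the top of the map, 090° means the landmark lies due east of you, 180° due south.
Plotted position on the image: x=257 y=117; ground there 275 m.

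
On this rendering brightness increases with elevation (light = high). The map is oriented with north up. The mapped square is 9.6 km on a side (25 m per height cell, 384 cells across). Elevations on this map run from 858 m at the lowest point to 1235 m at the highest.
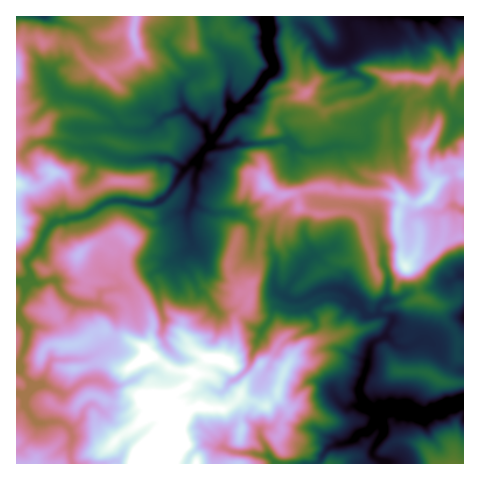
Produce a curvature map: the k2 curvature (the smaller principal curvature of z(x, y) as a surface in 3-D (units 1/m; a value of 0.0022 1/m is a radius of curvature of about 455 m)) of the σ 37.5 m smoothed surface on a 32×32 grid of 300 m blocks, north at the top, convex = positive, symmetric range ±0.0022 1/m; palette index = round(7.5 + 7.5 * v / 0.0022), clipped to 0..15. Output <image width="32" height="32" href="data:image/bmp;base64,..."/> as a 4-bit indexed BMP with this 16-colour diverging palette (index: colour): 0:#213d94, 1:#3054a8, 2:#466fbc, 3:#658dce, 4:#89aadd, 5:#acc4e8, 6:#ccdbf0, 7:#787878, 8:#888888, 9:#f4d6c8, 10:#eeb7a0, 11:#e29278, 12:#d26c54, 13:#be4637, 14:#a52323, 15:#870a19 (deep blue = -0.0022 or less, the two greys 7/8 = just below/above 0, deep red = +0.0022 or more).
<image width="32" height="32" href="data:image/bmp;base64,Qk12AgAAAAAAAHYAAAAoAAAAIAAAACAAAAABAAQAAAAAAAACAAATCwAAEwsAABAAAAAAAAAAlD0hAKhUMAC8b0YAzo1lAN2qiQDoxKwA8NvMAHh4eACIiIgAyNb0AKC37gB4kuIAVGzSADdGvgAjI6UAGQqHAGhlZUKHdiZiEhNCZ3NWV2dmdld1R3dkRnJ2hjNTZ3Z3dmVXZmRnRWVjZkR3Qyd0hWZmV1ZmZ1Z1Rld2dnMyACdYhXV2aHZXZ2dldVYlVngQZUU2Q1ZmZUNldjRXKHd3h0dYdWhEZnZUBWdmZ0aIeHU4NFZ1WGJGeAdId3Zkd3ZnJ3iHdmcmhVZSZHVGY2Z3d0RWd4ZFJ2dWUnc0eHdHd3dIhndmZxd2RWZFZXVVRWd1N4VEV3c1VWeGVmZmVUWIeEVkh2Z1VWZ3dlZ2ZmgkNGdFRnd3Y3ZmVndHaHZoB3RWNVeGd1VndWdnR2d3Zwl2NXF2h3eFd3dXV1dmZ2cWdnWENmZ4lmdnaGZnV2ZlR3Z3djIUd1VnZ2Q3Vldmdkdmd1R2kxIAN0dmVXR2VVZGVVR3dmdmiURHZmhnZ3d2VzdmdIdUh3hxR3WIVVZ2RWRndkeGdVQzMyR1V1Z3dnZlZXdFRVZnd3dxMiNGZmZndHQldlZ3dmZ4hBdmVXd3d3VmNGR1Z3d3WEMzdmZ3dnd2ZWV2VnZmZ3RXcBZ2Vmh2ZmVXdmVmaGd1h3QRZoZlVlVVVXZXhnZ2dmeFgEZXVTN3Z1Z0Vmd3Z3ZmdngGVkRXZlV1ZXZ2ZnZlhmdyF2RWZmZmVXd3Z3V1ZnV4cjdkhnd2ZlZERWdmdXZ1h2InV2Z3ZkR3"/>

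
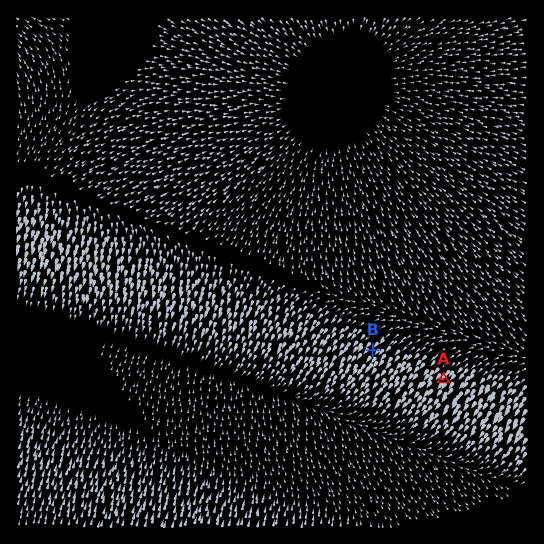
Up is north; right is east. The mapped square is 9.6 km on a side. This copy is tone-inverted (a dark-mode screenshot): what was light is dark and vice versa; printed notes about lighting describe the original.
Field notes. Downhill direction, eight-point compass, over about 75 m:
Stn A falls SW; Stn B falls SW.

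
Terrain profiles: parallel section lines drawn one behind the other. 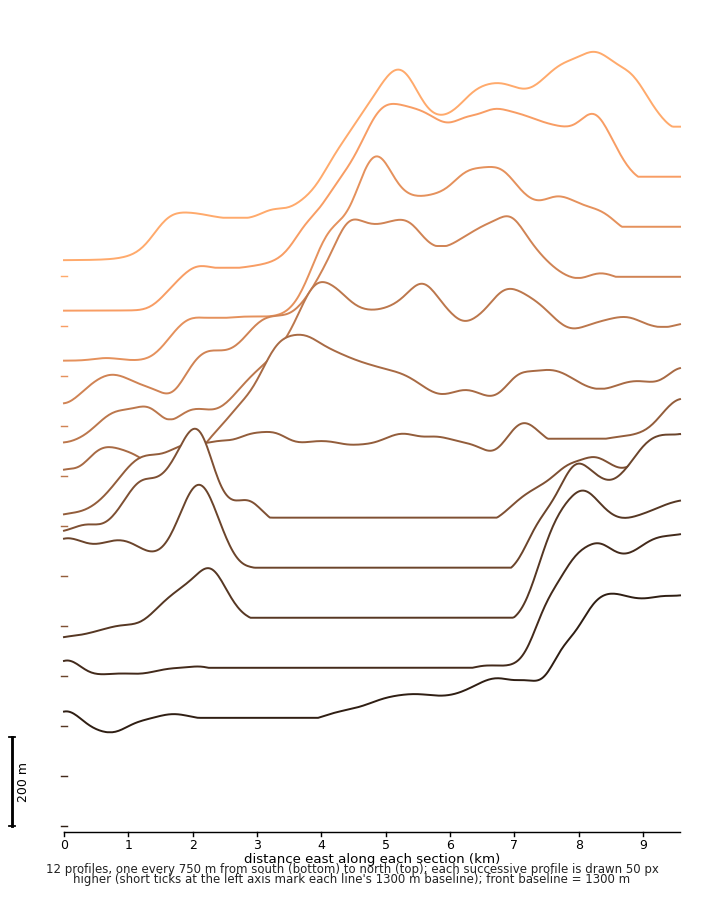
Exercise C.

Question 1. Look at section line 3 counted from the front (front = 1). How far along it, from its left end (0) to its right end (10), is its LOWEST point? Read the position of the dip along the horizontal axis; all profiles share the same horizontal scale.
0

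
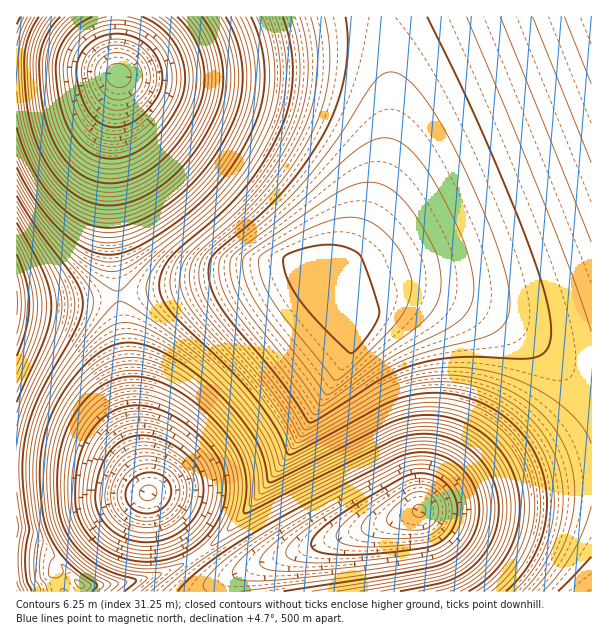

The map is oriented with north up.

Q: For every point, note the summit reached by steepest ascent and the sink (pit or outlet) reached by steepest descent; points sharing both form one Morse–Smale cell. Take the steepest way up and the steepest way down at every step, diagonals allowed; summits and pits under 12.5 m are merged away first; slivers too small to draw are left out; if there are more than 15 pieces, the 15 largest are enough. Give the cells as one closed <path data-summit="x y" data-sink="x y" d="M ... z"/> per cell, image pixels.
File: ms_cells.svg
<path data-summit="321 270" data-sink="119 75" d="M381 16l-265 1 2 72-3 10-5 44 0 78 9 75 76-12 104-20 16 0 6 6 3 0 26-15 14-27 14-37 12-57 1-53z"/><path data-summit="321 270" data-sink="591 17" d="M591 16l-209 1 9 64 0 36-7 51-14 45-16 38-9 8-23 11 10 20 10 10 21 1 38-12 46 7 23 8 31 15 33 23 41 37 10 5 7-1z"/><path data-summit="321 270" data-sink="419 510" d="M408 289l-13 1-32 11-18 0-9-7 18 30 0 20-48 84-34 49-38 48-22 21-14 9 17 21 18 0 43-18 146-48 115-24 55-7 0-95-17-5-41-37-33-23-31-15-23-8z"/><path data-summit="321 270" data-sink="149 492" d="M315 264l-36 2-84 18-72 11-3 2 10 110 8 45 8 36 2 4 18 18 31 44 3 0 12-8 22-21 38-48 34-49 48-84 0-20-28-43-6-14z"/><path data-summit="17 303" data-sink="149 492" d="M119 296l-56 6-34 0-13 3 0 162 31 1 40 4 26 8 21 10 12 4-35 23-55 47-1 6 8 22 17 0 1-6 33-2 33-6 23-7 28-16-32-45-18-18-2-4-13-60z"/><path data-summit="591 591" data-sink="419 510" d="M591 480l-54 6-115 24-170 56-19 10-7 6-2 9 367 1z"/><path data-summit="17 303" data-sink="119 75" d="M39 61l-23 1 0 241 47-1 54-6 1-9-4-26-4-40 0-78 8-68-31-8z"/><path data-summit="17 591" data-sink="149 492" d="M47 468l-31 0 1 124 45 0-7-22 1-6 55-47 35-23-47-19z"/><path data-summit="17 17" data-sink="119 75" d="M116 16l-99 0-1 44 53 4 48 10z"/><path data-summit="17 303" data-sink="419 510" d="M198 556l-40 20-44 8-33 2-1 5 144 1 2-10 6-6-17 0z"/>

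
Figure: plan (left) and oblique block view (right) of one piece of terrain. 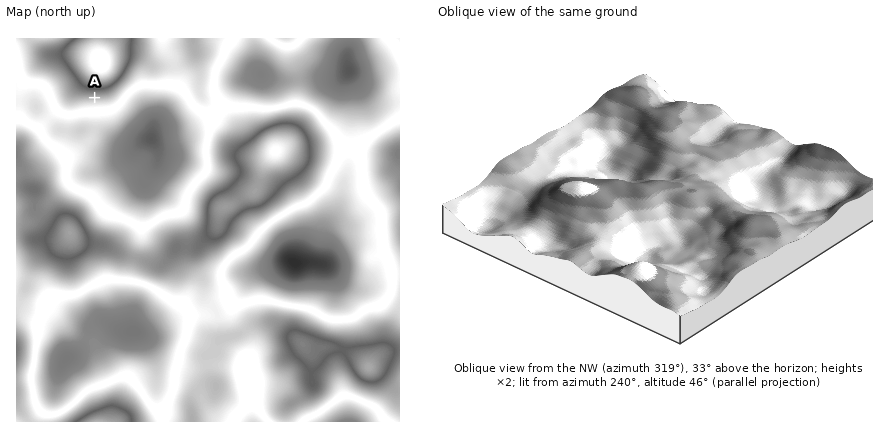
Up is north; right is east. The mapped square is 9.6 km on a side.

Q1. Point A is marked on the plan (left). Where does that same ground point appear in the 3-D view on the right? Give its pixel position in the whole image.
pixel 663 269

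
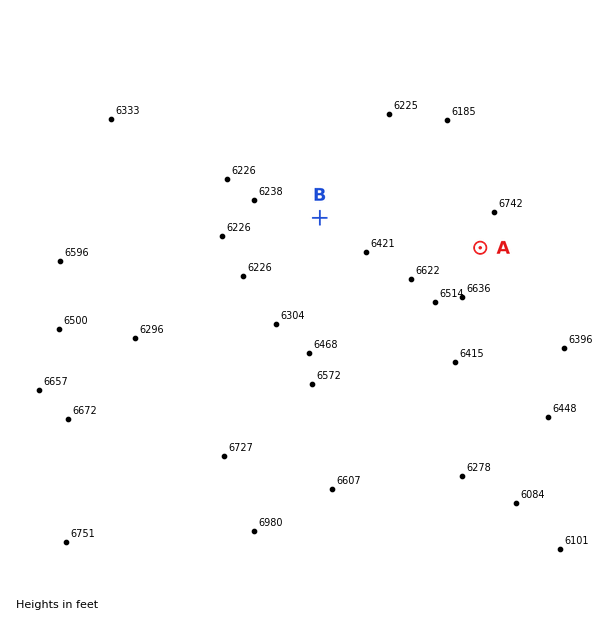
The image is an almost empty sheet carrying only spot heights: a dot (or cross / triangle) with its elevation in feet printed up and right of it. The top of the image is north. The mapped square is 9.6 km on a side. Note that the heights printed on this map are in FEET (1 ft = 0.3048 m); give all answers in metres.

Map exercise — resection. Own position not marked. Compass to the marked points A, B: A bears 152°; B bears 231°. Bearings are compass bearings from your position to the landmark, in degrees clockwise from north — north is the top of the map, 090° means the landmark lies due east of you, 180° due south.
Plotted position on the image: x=421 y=136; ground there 1890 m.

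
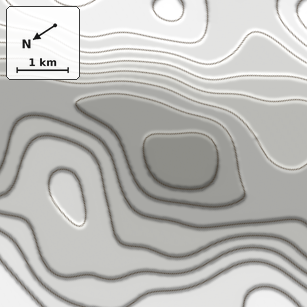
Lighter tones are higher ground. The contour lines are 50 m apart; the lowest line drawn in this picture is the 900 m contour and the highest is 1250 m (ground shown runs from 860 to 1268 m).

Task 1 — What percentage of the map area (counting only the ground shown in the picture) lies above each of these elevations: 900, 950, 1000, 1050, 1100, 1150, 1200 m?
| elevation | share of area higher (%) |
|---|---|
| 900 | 96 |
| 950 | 87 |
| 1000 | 71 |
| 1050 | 55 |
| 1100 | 36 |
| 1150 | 22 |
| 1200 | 9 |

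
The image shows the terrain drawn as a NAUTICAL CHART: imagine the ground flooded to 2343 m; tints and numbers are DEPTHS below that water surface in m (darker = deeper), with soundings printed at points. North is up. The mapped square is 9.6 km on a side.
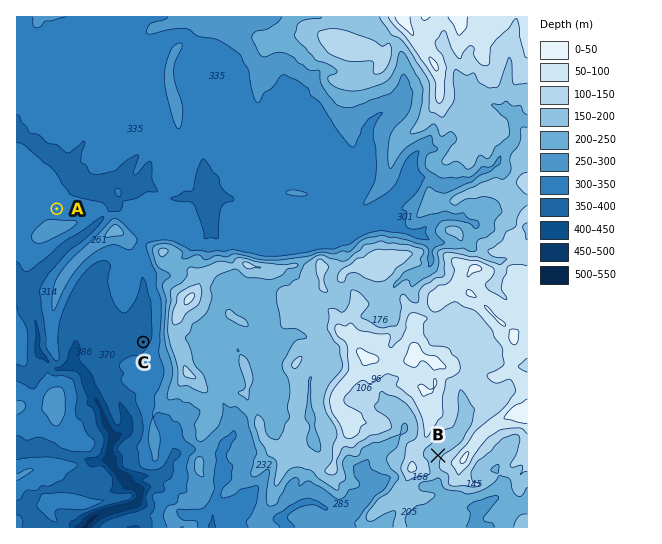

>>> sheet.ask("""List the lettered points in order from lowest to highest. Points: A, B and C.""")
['C', 'A', 'B']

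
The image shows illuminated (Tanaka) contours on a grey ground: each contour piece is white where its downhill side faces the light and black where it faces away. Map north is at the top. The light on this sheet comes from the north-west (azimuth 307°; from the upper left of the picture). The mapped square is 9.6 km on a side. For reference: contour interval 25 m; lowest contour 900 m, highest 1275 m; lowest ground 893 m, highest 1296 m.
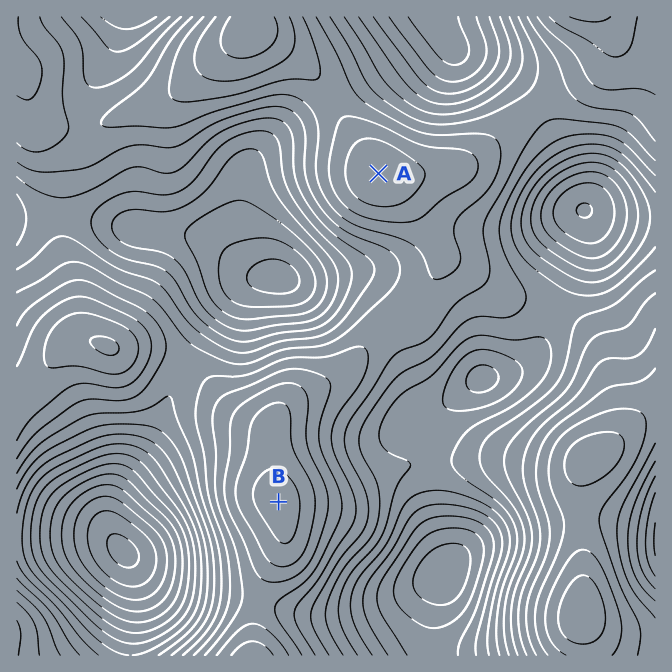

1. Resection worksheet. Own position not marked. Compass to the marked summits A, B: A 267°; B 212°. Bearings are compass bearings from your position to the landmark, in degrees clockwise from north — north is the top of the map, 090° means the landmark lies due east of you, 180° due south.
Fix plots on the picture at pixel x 487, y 168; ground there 1190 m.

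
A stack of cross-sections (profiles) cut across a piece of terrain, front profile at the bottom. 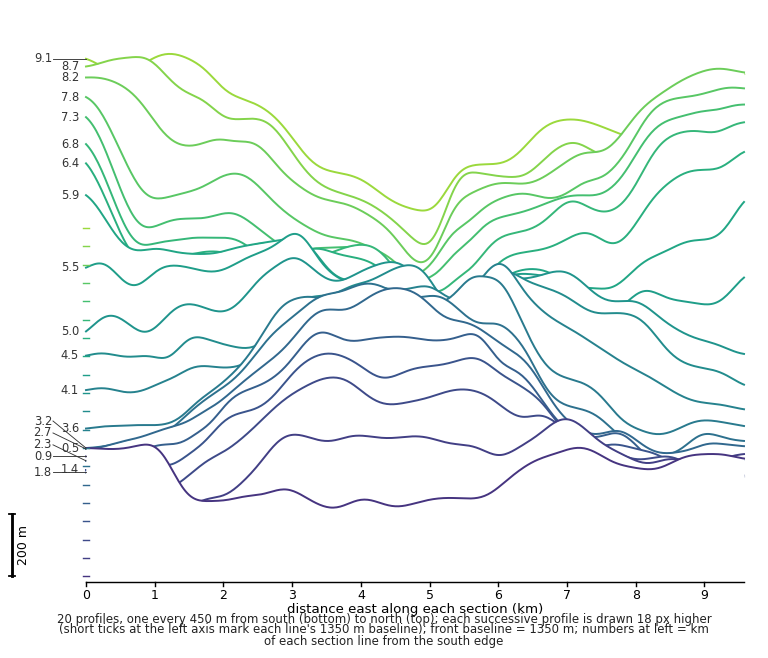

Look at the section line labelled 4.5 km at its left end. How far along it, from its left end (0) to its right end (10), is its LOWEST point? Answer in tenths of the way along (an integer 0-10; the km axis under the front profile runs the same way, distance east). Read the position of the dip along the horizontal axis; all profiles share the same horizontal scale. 10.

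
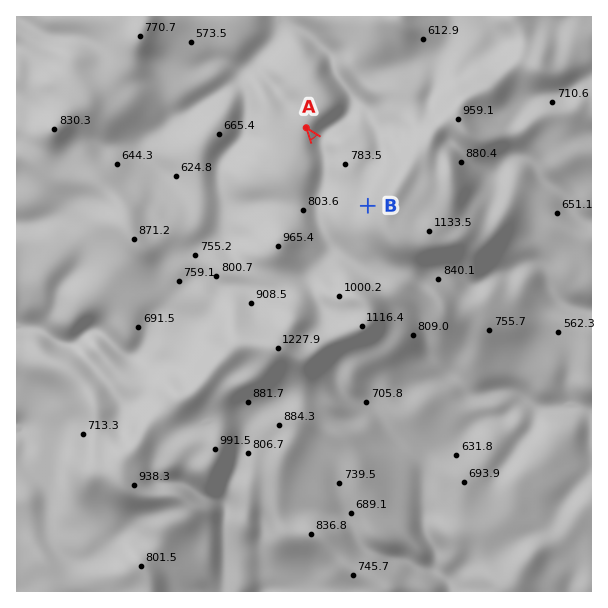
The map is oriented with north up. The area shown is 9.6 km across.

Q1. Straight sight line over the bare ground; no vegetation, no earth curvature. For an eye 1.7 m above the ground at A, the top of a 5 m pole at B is visible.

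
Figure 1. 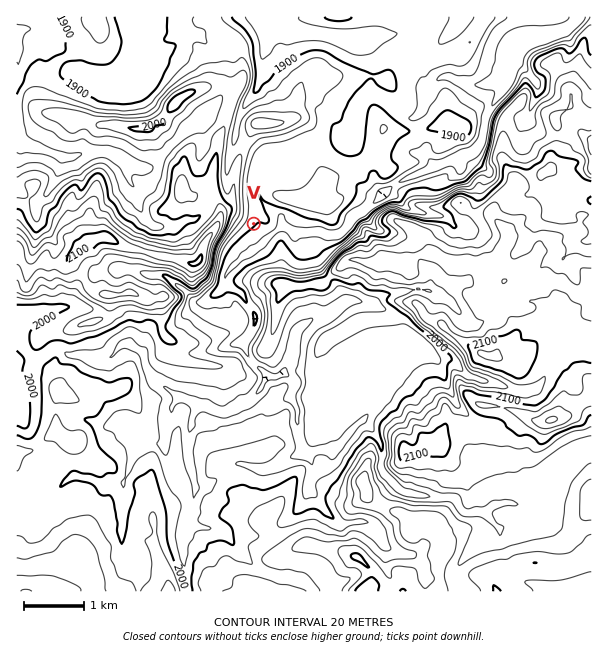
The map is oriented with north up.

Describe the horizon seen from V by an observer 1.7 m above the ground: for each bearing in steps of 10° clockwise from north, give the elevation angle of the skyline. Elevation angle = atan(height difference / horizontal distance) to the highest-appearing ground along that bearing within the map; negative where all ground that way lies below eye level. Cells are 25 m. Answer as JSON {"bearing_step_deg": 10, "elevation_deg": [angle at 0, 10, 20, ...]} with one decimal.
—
{"bearing_step_deg": 10, "elevation_deg": [2.9, 2.9, 2.2, 1.4, 1.9, 2.0, 2.0, 1.9, 1.7, 3.4, 3.8, 5.2, 4.8, 4.3, 4.5, 5.6, 5.8, 4.2, 2.7, 1.8, 1.9, 2.2, 4.1, 9.2, 11.3, 12.8, 14.8, 15.4, 15.0, 14.0, 12.8, 11.7, 9.6, 7.1, 4.9, 2.8]}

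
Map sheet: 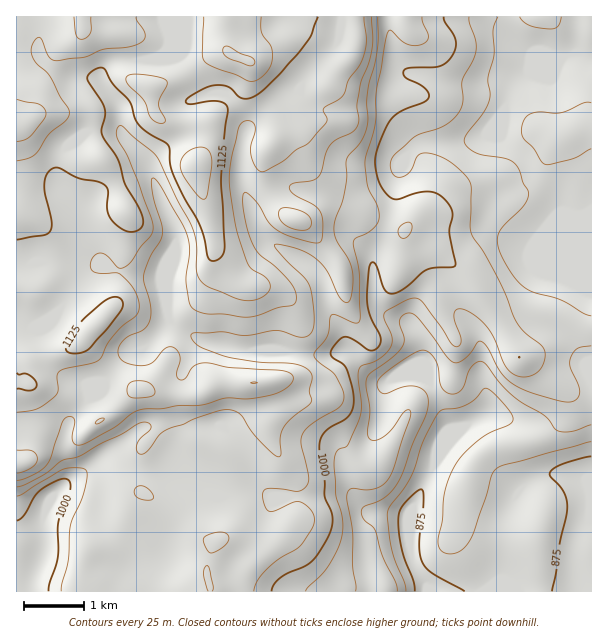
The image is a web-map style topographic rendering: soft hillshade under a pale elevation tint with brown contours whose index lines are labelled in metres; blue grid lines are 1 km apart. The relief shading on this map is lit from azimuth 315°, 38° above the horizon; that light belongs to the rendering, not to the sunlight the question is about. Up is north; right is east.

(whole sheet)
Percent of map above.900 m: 92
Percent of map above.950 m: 78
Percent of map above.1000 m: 61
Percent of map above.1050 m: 40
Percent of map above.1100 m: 24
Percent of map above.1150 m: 4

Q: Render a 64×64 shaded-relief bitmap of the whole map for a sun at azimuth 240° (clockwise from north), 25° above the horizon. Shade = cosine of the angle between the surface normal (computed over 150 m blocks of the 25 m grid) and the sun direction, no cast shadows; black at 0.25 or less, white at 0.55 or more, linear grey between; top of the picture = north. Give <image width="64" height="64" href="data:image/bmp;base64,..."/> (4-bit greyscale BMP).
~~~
<image width="64" height="64" href="data:image/bmp;base64,Qk12CAAAAAAAAHYAAAAoAAAAQAAAAEAAAAABAAQAAAAAAAAIAAATCwAAEwsAABAAAAAAAAAAAAAAABEREQAiIiIAMzMzAERERABVVVUAZmZmAHd3dwCIiIgAmZmZAKqqqgC7u7sAzMzMAN3d3QDu7u4A////AJm8y5iIiIiZmqqpd4h2eIiIiId4hRFIq7qZmZmal3iJiazLqYiIiJmZqqh3iHd4mYiIdnh0Emq7qpmJmaqXd4mIm8y5iIiJmZmqqHeZiIiZiHd2aGMTi8upmImaqodniYibzbqYiImZmqqoiJmIiJmHd2VnUiWsyqmIiaqqhmeZiIvdypiIiZmauqmIiIiJmHdmVWdSN7y6mYiJqqmGZ5l3it3KiIiZmZq6qZh3iJmId2VUZ0JIvLqYiImaqYZnmYeK3bmIiZmZqqqYh3d4mYh3ZTRmQ0i8upiIiJmZhmeJh4rMuYiamZmqmIiHd3iZiHdUI1ZDWKu6mYd4iZmHZ4h3iry5iaqZmZmHeIiIiImIdkISV1Roq7qZh3eJmYdmeHd5q7qZqqmZiHeIiIiIiYh1MhR4dmiruqmHd4mZh2Z4h3irypqqqZh3eImZiIiZmHUyR6qHZ5u7qpd3iZmHZniYeKzLqqqZh3eImZmIiZmZdUNpuoZWiru6h3eImYdneJmIm8uqqpiHeImZmYiJqphlNHqphlVoq7qHd4mYh3eImHZ6u6qpmIiImZmZiJq6h1Q1mph2RFeauod4mZmIiJmHZXmqmqqZiImZqpmIm7l1VEaZiHZURoq6mImZmZmZmXdleamZqqmIiaqpmImrqGVUV5d3h1RFeaqZmZmZmqqqiHZ6uomaqZiJqpiIiruXZmVoh2eIZUV5mqmZmZmaqqqYh3m7mJmZmZmZh4iruodnd3iGV4mGRGiZmZiImaqqmZmHebuph4mamZiImau5h3iIiYZWiZdUaJmZmZmqqqqZmYh5q6mHiauqqpmqu6mIiIiIdTV5mGRYqpmau7u7upmqmImZmIiau6qrqqu7qpmIiIhjI3mYZWmqmavN3Mu6maqYiIiJmqqpiJqqq7uqmYiIdkEDaJhleqmIrO7cu6mImYd3eJmaqYZniqqauqmYd3d1MANoh2abqHi+/tu6mHiYZmeJmZqXZmeKqYiYh3ZmZmUhJXiIiKunaM/+yph3eIdniZqZmHZ3eImXZmVVVERVRDNXeJmZvKd67/2oh3eId3iqqph2Z4mIiHVERERVVVRERpmHiZnNyYr//Idmd4l3iauphlZ4mZdmVVVnd4iIdlZ6ynZnm97Jeu/ZdmZ4iYiJqql2VomZh1VniZmZmqqXZ5zJZFaL7rdq7rdVZniZiImaqYdniYh3aJmruqqquodnrKdDRpztlnvsllZ3iZmJmZqqmGeId3iauqu6qqqpdVe7hDNHvdt2nNp2Z4iZiJmZmaqYd3dVebu6q7qpmqllaclCRXnNyXi9uGZ4iIh3mZmZmZmHZUWKu7qru6mal1WLtiN4ms24isuXZ3iHdmapmImZmYdTNYq7u7u6qYiGRZykJaqau6mruXZmZmZmZ5mIiImYhkM2iszLu6mYd2RGrZMmu5mamauoZlVWZneIiIiIiIh2VEeazcuqmHZVRFjNgie7mImaqodlRFZ4iJmIiIiIiIh2V4rO26mHZUM0etxhJ7uYiZqZdlRFaImZmZmZiIiJmYZXic7rmHVUM1es2jE4u5iJmYh2REaJmZmZmZmYiImqh2aJz+uXVDRGi82mIlmqmIiId2VEZ4mZmZmZmYiImaqYdnjP+4ZDNXrN23Q1iaqoiId2VVZ4iZmZmZqZiIiau6l1WN/7dTNIvu23RFiZmqiHd3ZVZ4iImZmZmYd3iJvMuFJJ//pkM2vv23Q1eZiJmHd3dlZ4iIiJmZmIdneIq8yVEVz/6WMkne2nQ0aJh3iIh3d1VoiIiIiZmYdmd4mrynICjv/IUiatyWREV4h2VoiHd2VWiIiIiJmZd2d4iau5UhW//rdCN7yXVWZ3d2VFeId2Zmd4iIiImZl3d3iaqqhSN+/9ljJJuoZniId2ZDV4h3d2Z3iIiIiZmYd3iqqqp0NK//yWMlq5d4mYd3ZTNXiIh3ZniIiIiJmZiHiaqqqVM3z/64UyarmJmZh2ZkM2iZmHZmeIh4iZmZmYiJqqqWM1nf/KdTN7ypmZh2ZmQ0eJmYdlZ3h3iZmZmZmHiZqnQki97bl1M3vKmImHZ3dUV4mYdmZniIiaqZmZmHeImYUze93LqXZEerqXiId4h1RXiIh3Z3iIiaqqmYiYd4iZhUat3cqZh2Vpuod4iIiYU1eIiIh3iImaqqmYiIh3iImGWM7sqYmYZWmqh4iIiIdDR4mZmYiIiZqpmYiIiHd3eIZp3tqHeIhleamIiIiIdTJHiZmZh3iJmZmIiIiIdmZ4hVndyGZ4h3eJmYiIiIh1IleJmZh3d4iZmIeIiIh2VWdle+24Z4iIiJqYiIiZmHUzV4mZh3ZneImId4mYh3ZVd2au7Kh3iImau5iIiZqYdTNXiIh3Zmd4iId4mZl3dlZ3ec7Kh3iImavMqHiJmZh1M0eIiId2Z3d3eImZmHd3d4iKy5d3eImazdynd4iZmYZDRniJmHd3d3eImZmId4iJmZqqiIiImazMyoZmeImZl0IliaqZh3Z3eImZmYiIiaqqmaqZmZmavMuYZWd3iZmXQRaaqph3Zmd4iZmZiYiaq7qZqqmYiZq8uHdmZ3eIiZhAFquph3ZlZniJmpmZiJmruYmZiHeJmruod3Z3d4iImEAXu5d2ZVVniZqqmJqImau5iId3d4mau6iHdmd4h3iYQCi6dlVVVWeJqqmImYiZq7l3d3d3iZq7qYd2Z4iHeJhAKLhlVVVWeJq7qXeZ"/>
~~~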